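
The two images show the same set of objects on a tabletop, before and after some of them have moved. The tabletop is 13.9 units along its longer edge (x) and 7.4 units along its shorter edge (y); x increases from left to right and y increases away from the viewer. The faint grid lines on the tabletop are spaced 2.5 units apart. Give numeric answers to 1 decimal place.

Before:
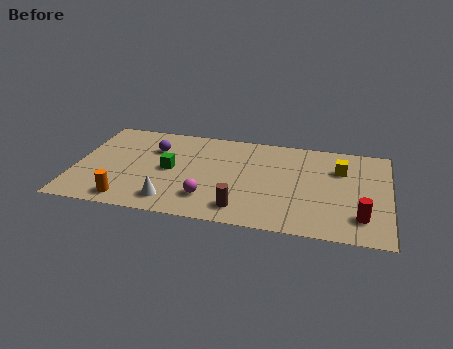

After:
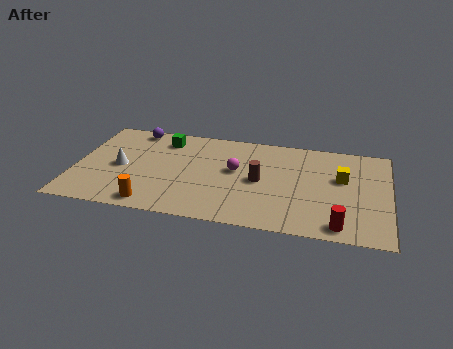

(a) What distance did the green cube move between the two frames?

2.3

The green cube was near (4.2, 3.7) before and (3.8, 6.0) after, so it travelled √(0.4² + 2.3²) ≈ 2.3 units.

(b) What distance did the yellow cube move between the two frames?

0.7

From (11.7, 5.2) to (11.8, 4.5), the yellow cube covered √(0.1² + 0.7²) ≈ 0.7 units.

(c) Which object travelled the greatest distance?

the white cone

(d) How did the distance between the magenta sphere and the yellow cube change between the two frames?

-1.9

The distance was about 6.6 in the first image and 4.7 in the second, so they moved 1.9 units closer together.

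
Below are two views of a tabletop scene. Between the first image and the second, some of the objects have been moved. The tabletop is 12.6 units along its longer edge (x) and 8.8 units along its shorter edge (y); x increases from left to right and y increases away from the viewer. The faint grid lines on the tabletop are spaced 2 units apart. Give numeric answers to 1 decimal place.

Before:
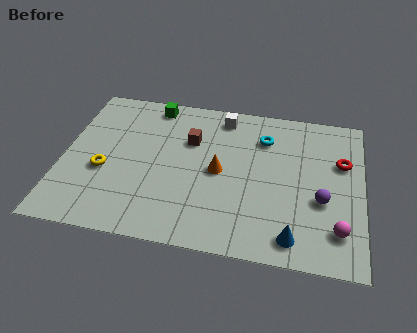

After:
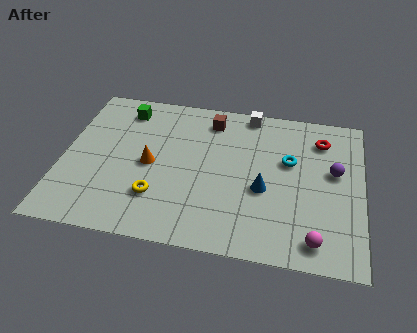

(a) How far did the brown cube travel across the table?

1.6

The brown cube moved from about (5.3, 5.9) to (6.1, 7.3), a distance of √(0.8² + 1.4²) ≈ 1.6.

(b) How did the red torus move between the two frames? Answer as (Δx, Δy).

(-0.9, 1.2)

The red torus was at about (11.7, 5.7) and moved to about (10.8, 6.9).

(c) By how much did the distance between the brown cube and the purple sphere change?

-0.4

The distance was about 6.1 in the first image and 5.7 in the second, so they moved 0.4 units closer together.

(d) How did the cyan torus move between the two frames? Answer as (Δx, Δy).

(1.1, -1.2)

The cyan torus was at about (8.4, 6.6) and moved to about (9.5, 5.4).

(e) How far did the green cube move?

1.3

The green cube moved from about (3.6, 7.8) to (2.4, 7.3), a distance of √(1.2² + 0.5²) ≈ 1.3.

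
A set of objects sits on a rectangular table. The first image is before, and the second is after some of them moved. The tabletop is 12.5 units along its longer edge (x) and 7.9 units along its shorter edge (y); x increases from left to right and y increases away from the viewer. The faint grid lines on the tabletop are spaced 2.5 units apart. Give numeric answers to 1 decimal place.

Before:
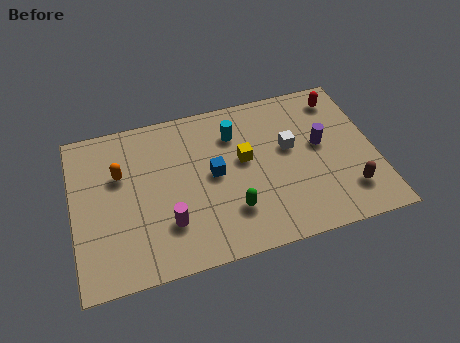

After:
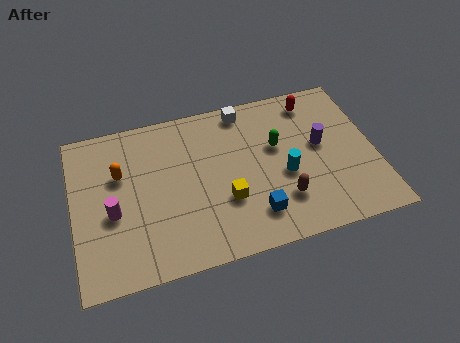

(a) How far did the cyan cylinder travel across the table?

3.2

From (6.8, 5.9) to (8.7, 3.3), the cyan cylinder covered √(1.9² + 2.6²) ≈ 3.2 units.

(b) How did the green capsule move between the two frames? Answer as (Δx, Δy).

(2.1, 2.7)

From the two frames, the green capsule sits at roughly (6.4, 2.1) before and (8.5, 4.8) after.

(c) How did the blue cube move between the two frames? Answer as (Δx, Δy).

(1.5, -2.4)

From the two frames, the blue cube sits at roughly (5.8, 4.1) before and (7.3, 1.7) after.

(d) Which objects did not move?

the purple cylinder and the orange capsule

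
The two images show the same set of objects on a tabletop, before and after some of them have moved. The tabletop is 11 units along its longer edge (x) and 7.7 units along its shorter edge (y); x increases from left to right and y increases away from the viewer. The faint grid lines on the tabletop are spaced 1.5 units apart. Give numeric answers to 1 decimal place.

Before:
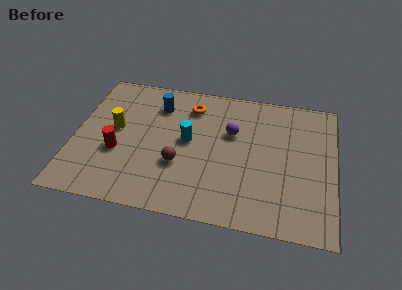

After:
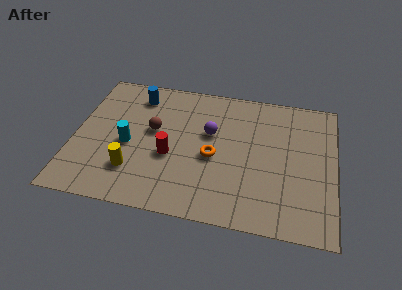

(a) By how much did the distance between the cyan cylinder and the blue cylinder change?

+0.6

The distance was about 2.3 in the first image and 2.9 in the second, so they moved 0.6 units further apart.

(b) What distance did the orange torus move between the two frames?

2.9

From (4.8, 6.1) to (5.9, 3.4), the orange torus covered √(1.1² + 2.7²) ≈ 2.9 units.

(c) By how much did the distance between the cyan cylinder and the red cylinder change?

-1.3

The distance was about 3.1 in the first image and 1.8 in the second, so they moved 1.3 units closer together.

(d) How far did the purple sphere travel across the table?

0.9

The purple sphere was near (6.6, 4.9) before and (5.7, 4.7) after, so it travelled √(0.9² + 0.2²) ≈ 0.9 units.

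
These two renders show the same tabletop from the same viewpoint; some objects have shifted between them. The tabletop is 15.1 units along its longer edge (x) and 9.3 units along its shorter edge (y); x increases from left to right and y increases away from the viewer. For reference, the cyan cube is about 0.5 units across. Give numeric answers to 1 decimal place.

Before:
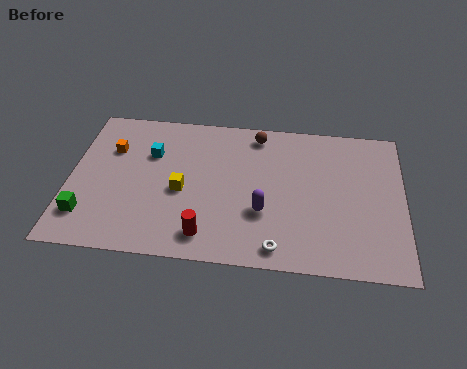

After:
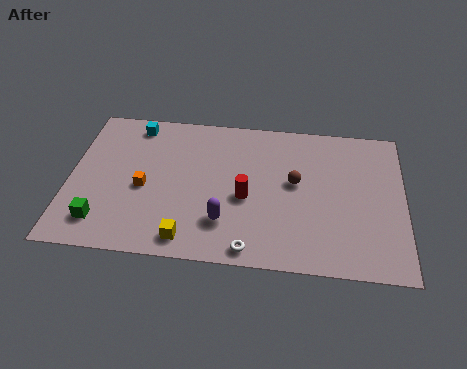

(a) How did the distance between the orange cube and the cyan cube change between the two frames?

+2.2

Before: roughly 1.8 units apart; after: 4.0. That's 2.2 units further apart.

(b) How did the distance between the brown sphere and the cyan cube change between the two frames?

+2.8

The distance was about 5.1 in the first image and 7.9 in the second, so they moved 2.8 units further apart.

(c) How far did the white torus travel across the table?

1.2

The white torus moved from about (9.5, 1.1) to (8.3, 0.9), a distance of √(1.2² + 0.2²) ≈ 1.2.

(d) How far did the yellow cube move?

2.9

From (5.1, 4.1) to (5.5, 1.2), the yellow cube covered √(0.4² + 2.9²) ≈ 2.9 units.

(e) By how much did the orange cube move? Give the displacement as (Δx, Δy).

(1.6, -2.3)

The orange cube was at about (1.8, 6.4) and moved to about (3.4, 4.1).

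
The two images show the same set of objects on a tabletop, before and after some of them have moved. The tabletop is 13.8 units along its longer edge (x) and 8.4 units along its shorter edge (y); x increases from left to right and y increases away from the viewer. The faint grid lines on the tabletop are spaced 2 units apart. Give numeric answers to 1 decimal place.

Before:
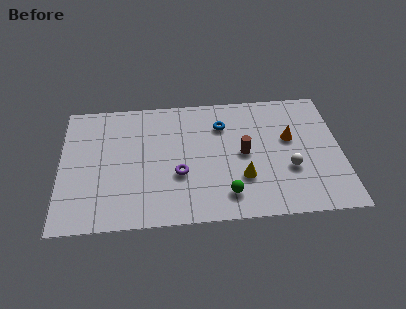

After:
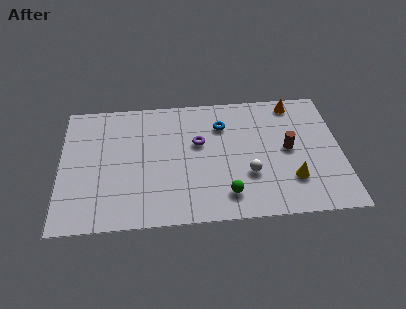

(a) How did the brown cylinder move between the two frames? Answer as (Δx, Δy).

(2.2, 0.1)

From the two frames, the brown cylinder sits at roughly (9.0, 4.2) before and (11.2, 4.3) after.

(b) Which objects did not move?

the blue torus and the green sphere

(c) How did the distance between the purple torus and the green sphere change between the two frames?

+1.0

The distance was about 2.7 in the first image and 3.7 in the second, so they moved 1.0 units further apart.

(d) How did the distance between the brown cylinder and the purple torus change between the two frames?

+1.1

They were about 3.4 units apart before and 4.5 after — 1.1 units further apart.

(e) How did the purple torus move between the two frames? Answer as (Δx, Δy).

(1.0, 2.0)

The purple torus started near (5.8, 3.1) and ended near (6.8, 5.1).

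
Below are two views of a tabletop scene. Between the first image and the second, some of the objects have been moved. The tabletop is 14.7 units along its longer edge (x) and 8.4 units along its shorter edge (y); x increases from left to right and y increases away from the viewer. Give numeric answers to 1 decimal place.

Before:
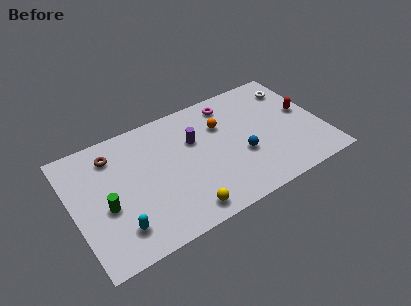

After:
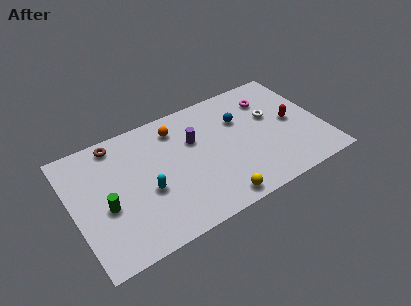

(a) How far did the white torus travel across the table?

2.2

The white torus was near (13.5, 6.6) before and (11.9, 5.1) after, so it travelled √(1.6² + 1.5²) ≈ 2.2 units.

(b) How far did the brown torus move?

0.8

From (2.6, 6.7) to (2.9, 7.4), the brown torus covered √(0.3² + 0.7²) ≈ 0.8 units.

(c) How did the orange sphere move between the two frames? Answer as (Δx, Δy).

(-2.6, 1.0)

The orange sphere started near (9.0, 5.8) and ended near (6.4, 6.8).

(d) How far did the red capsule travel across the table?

0.9

From (13.8, 4.6) to (13.0, 4.2), the red capsule covered √(0.8² + 0.4²) ≈ 0.9 units.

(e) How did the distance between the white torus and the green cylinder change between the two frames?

-1.9

The distance was about 12.1 in the first image and 10.2 in the second, so they moved 1.9 units closer together.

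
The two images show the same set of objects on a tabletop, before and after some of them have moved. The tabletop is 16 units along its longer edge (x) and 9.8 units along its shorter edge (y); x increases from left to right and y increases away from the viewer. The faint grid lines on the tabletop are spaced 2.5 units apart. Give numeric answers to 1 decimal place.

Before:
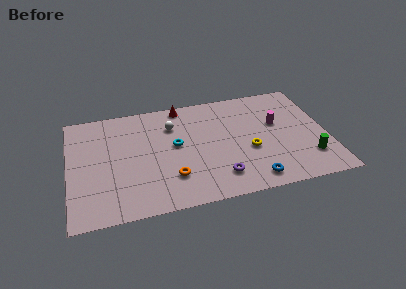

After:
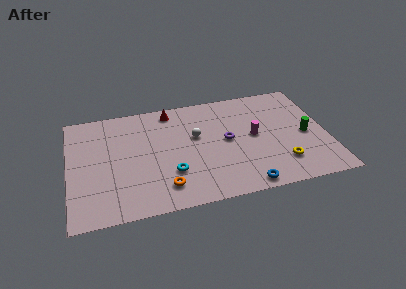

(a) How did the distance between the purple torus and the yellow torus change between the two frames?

+1.5

Before: roughly 2.8 units apart; after: 4.3. That's 1.5 units further apart.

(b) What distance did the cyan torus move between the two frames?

2.4

The cyan torus was near (6.6, 5.4) before and (6.2, 3.0) after, so it travelled √(0.4² + 2.4²) ≈ 2.4 units.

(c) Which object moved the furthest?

the purple torus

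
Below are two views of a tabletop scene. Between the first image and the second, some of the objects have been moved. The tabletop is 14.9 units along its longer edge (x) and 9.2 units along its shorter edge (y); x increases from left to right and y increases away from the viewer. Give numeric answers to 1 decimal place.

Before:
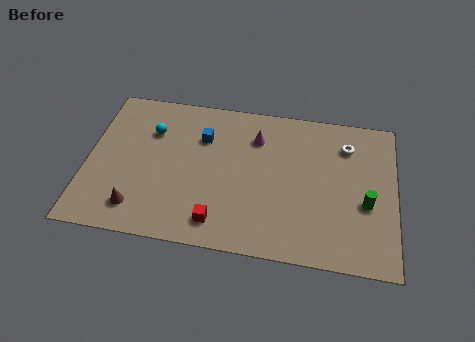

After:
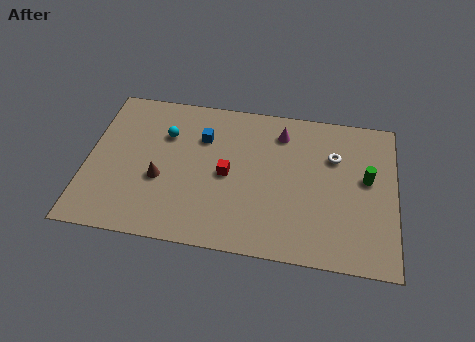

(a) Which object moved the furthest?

the red cube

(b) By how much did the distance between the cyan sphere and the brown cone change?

-2.0

They were about 4.8 units apart before and 2.8 after — 2.0 units closer together.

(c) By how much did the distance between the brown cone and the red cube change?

-0.6

The distance was about 3.9 in the first image and 3.3 in the second, so they moved 0.6 units closer together.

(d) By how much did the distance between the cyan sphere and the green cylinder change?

-1.0

The distance was about 10.9 in the first image and 9.9 in the second, so they moved 1.0 units closer together.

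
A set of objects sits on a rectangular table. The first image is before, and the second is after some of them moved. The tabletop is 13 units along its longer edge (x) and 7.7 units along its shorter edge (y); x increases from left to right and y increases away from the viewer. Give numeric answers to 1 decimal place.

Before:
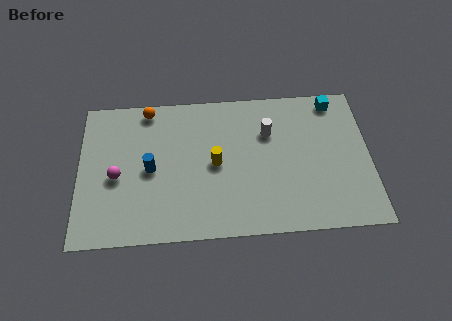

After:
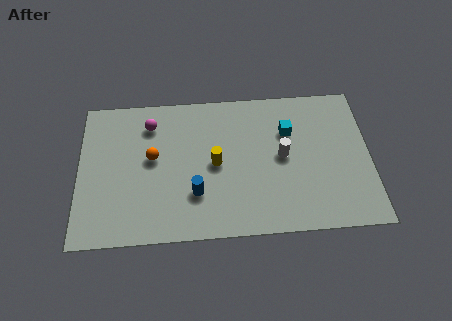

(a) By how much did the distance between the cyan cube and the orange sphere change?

-2.2

They were about 8.4 units apart before and 6.2 after — 2.2 units closer together.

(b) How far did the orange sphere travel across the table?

2.6

From (3.1, 6.9) to (3.3, 4.3), the orange sphere covered √(0.2² + 2.6²) ≈ 2.6 units.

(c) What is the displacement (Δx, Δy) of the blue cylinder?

(2.0, -1.4)

The blue cylinder was at about (3.2, 3.7) and moved to about (5.2, 2.3).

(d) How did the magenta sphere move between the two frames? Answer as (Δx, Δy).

(1.5, 2.7)

The magenta sphere was at about (1.7, 3.4) and moved to about (3.2, 6.1).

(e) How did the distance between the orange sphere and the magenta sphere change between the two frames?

-2.0

They were about 3.8 units apart before and 1.8 after — 2.0 units closer together.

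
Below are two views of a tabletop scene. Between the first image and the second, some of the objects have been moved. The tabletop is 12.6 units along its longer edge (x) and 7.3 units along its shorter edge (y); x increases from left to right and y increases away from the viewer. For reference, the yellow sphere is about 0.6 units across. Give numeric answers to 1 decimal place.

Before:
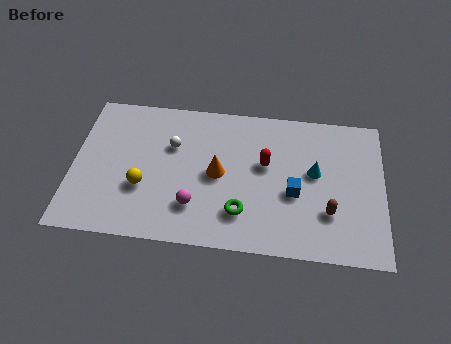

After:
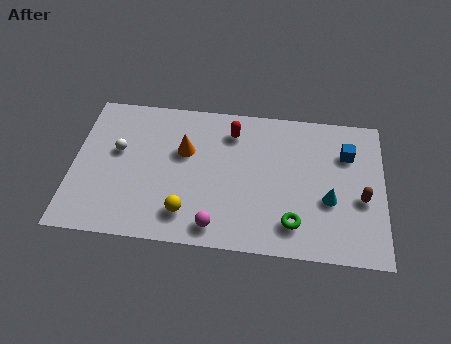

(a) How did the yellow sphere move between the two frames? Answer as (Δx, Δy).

(1.8, -1.1)

From the two frames, the yellow sphere sits at roughly (2.9, 2.6) before and (4.7, 1.5) after.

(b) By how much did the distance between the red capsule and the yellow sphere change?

-0.6

The distance was about 5.2 in the first image and 4.6 in the second, so they moved 0.6 units closer together.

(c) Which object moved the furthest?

the blue cube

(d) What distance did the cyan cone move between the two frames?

1.4

The cyan cone was near (9.8, 4.1) before and (10.4, 2.8) after, so it travelled √(0.6² + 1.3²) ≈ 1.4 units.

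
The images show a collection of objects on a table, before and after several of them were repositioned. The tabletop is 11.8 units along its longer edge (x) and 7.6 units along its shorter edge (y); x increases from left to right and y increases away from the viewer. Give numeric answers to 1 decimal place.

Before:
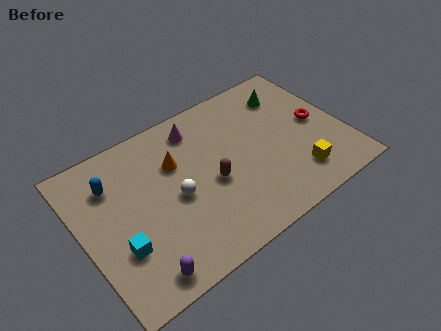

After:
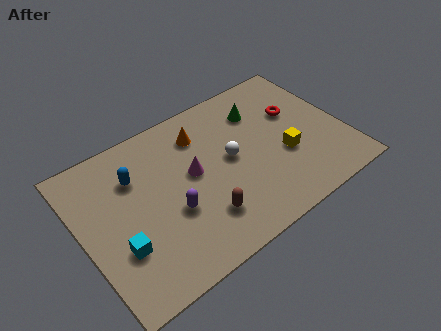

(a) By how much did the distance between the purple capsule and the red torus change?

-2.8

They were about 9.2 units apart before and 6.4 after — 2.8 units closer together.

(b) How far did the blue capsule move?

1.0

The blue capsule was near (1.6, 5.6) before and (2.6, 5.4) after, so it travelled √(1.0² + 0.2²) ≈ 1.0 units.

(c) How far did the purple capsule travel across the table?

2.7

From (2.0, 0.9) to (3.8, 2.9), the purple capsule covered √(1.8² + 2.0²) ≈ 2.7 units.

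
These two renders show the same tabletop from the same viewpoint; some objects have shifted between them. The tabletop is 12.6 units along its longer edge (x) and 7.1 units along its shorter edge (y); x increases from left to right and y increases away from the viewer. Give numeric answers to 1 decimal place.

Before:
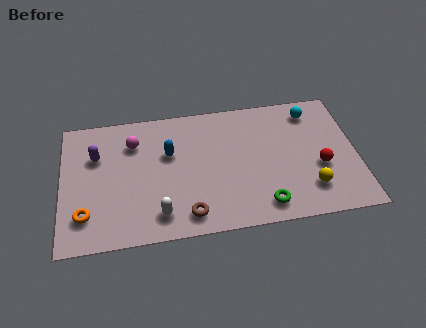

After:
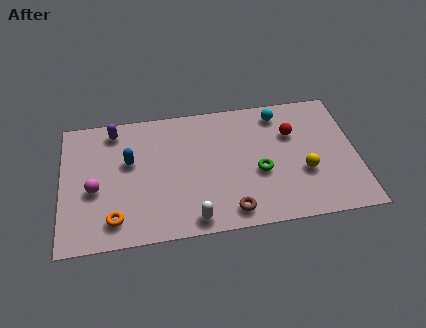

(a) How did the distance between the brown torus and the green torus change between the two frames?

-0.9

Before: roughly 3.2 units apart; after: 2.3. That's 0.9 units closer together.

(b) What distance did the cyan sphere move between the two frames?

1.4

The cyan sphere moved from about (10.8, 5.9) to (9.4, 6.0), a distance of √(1.4² + 0.1²) ≈ 1.4.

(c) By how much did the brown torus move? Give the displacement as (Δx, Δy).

(1.8, -0.1)

The brown torus started near (5.3, 1.1) and ended near (7.1, 1.0).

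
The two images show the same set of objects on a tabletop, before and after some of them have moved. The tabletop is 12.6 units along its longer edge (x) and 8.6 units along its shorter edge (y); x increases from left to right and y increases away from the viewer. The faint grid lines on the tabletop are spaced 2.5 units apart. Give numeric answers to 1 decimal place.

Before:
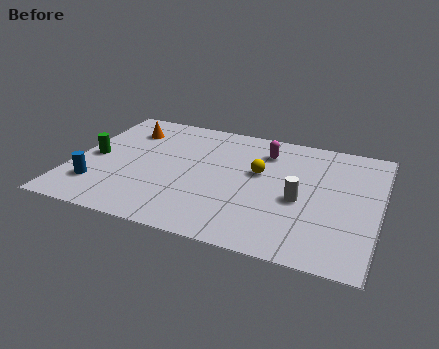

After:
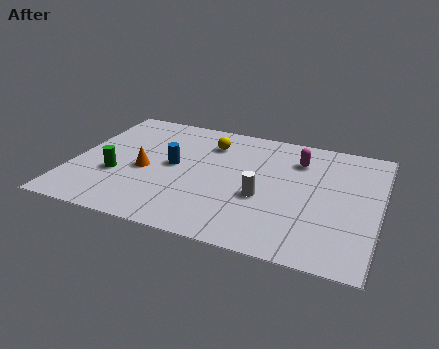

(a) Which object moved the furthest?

the blue cylinder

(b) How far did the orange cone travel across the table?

3.0

The orange cone was near (1.9, 6.6) before and (3.0, 3.8) after, so it travelled √(1.1² + 2.8²) ≈ 3.0 units.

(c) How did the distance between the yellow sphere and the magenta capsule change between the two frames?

+2.1

They were about 1.6 units apart before and 3.7 after — 2.1 units further apart.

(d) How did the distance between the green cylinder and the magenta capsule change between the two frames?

+0.6

They were about 7.4 units apart before and 8.0 after — 0.6 units further apart.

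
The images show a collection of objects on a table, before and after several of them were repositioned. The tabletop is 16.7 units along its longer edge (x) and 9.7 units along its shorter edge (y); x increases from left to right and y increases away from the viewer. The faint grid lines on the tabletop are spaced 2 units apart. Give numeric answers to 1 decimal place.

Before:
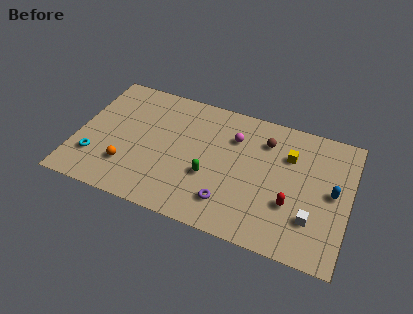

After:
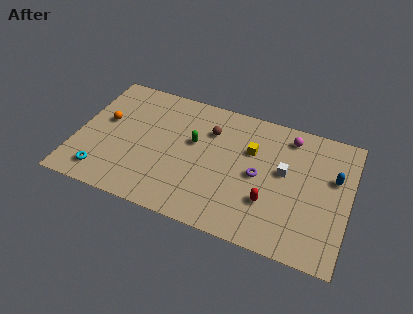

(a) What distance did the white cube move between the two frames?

3.4

The white cube moved from about (14.6, 2.7) to (12.7, 5.5), a distance of √(1.9² + 2.8²) ≈ 3.4.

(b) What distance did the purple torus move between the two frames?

3.1

The purple torus moved from about (9.6, 2.1) to (11.2, 4.7), a distance of √(1.6² + 2.6²) ≈ 3.1.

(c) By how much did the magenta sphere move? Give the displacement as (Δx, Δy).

(3.3, 1.2)

The magenta sphere was at about (9.5, 7.0) and moved to about (12.8, 8.2).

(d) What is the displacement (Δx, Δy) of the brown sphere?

(-3.4, -0.4)

The brown sphere started near (11.4, 7.4) and ended near (8.0, 7.0).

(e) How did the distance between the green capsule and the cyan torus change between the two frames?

-0.4

The distance was about 7.1 in the first image and 6.7 in the second, so they moved 0.4 units closer together.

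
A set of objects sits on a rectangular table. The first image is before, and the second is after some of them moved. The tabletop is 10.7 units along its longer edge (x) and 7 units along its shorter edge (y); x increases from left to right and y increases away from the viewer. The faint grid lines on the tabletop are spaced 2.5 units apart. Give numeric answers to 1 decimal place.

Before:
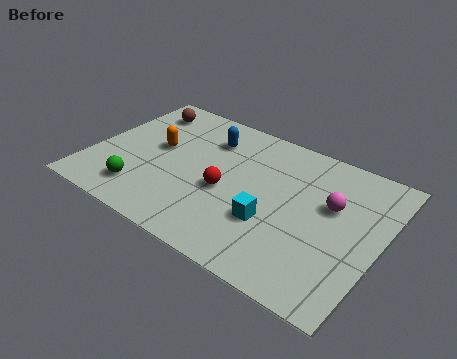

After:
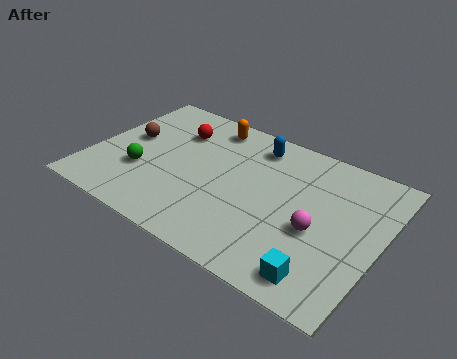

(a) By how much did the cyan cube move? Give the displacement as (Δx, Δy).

(2.1, -1.4)

From the two frames, the cyan cube sits at roughly (6.9, 2.4) before and (9.0, 1.0) after.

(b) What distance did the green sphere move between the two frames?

1.0

The green sphere moved from about (2.2, 1.4) to (2.0, 2.4), a distance of √(0.2² + 1.0²) ≈ 1.0.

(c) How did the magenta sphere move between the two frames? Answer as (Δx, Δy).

(-0.3, -1.4)

From the two frames, the magenta sphere sits at roughly (8.8, 4.3) before and (8.5, 2.9) after.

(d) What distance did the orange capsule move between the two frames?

2.6

From (2.3, 3.9) to (3.9, 6.0), the orange capsule covered √(1.6² + 2.1²) ≈ 2.6 units.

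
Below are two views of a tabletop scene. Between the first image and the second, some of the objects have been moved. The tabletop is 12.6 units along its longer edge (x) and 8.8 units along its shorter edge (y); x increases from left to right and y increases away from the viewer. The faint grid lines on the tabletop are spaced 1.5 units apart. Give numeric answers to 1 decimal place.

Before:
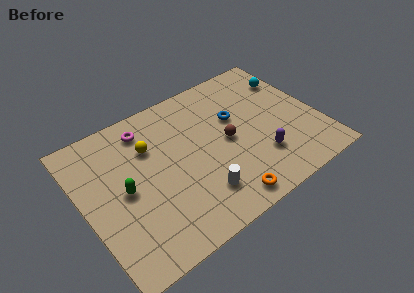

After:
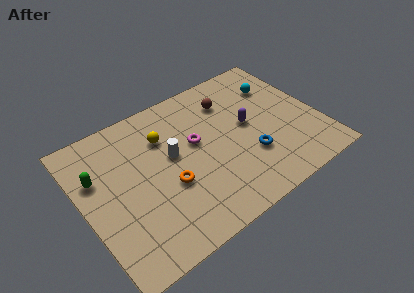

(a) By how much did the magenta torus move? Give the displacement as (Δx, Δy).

(2.3, -2.2)

The magenta torus started near (3.8, 7.3) and ended near (6.1, 5.1).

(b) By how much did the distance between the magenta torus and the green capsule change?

+1.8

Before: roughly 3.4 units apart; after: 5.2. That's 1.8 units further apart.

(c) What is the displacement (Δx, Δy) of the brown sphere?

(0.6, 2.4)

The brown sphere was at about (7.7, 4.3) and moved to about (8.3, 6.7).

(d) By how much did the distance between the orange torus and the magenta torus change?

-4.5

Before: roughly 7.0 units apart; after: 2.5. That's 4.5 units closer together.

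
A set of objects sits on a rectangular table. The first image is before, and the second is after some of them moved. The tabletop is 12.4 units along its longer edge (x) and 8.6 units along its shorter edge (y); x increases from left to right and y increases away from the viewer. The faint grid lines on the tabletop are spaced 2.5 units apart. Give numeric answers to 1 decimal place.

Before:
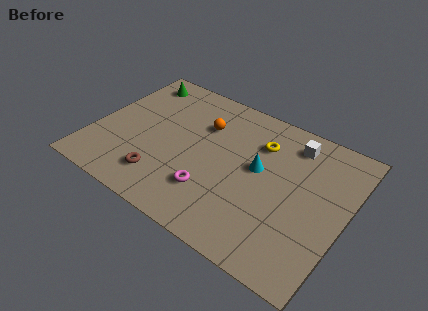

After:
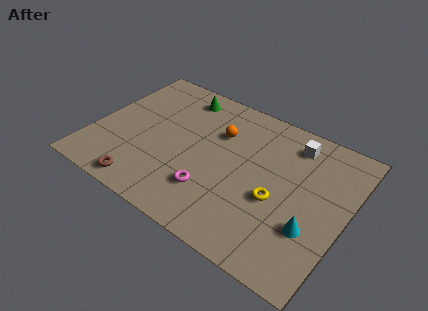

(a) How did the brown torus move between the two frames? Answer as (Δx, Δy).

(-0.7, -0.9)

From the two frames, the brown torus sits at roughly (3.8, 1.8) before and (3.1, 0.9) after.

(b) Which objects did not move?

the magenta torus and the white cube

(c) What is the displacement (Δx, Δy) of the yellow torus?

(1.3, -2.8)

The yellow torus was at about (7.9, 6.3) and moved to about (9.2, 3.5).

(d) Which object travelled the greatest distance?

the cyan cone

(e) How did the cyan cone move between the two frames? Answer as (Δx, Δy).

(2.9, -2.0)

The cyan cone started near (8.1, 4.8) and ended near (11.0, 2.8).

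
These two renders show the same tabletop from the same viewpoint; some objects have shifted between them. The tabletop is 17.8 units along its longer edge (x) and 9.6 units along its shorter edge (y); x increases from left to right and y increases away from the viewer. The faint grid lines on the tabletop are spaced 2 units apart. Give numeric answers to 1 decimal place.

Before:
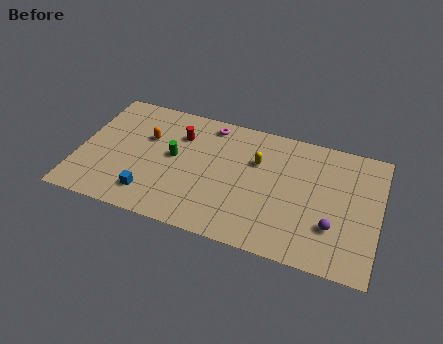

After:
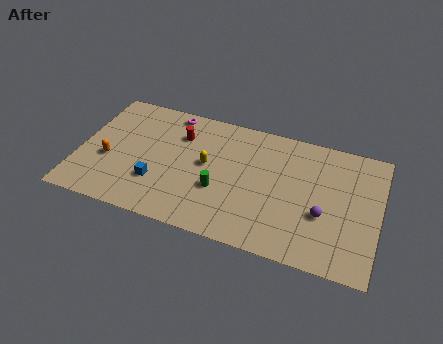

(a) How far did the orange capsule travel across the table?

3.2

The orange capsule moved from about (3.9, 6.2) to (1.8, 3.8), a distance of √(2.1² + 2.4²) ≈ 3.2.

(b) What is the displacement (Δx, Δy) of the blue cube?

(0.3, 1.0)

From the two frames, the blue cube sits at roughly (4.5, 1.9) before and (4.8, 2.9) after.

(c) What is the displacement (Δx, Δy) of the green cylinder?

(2.9, -1.7)

The green cylinder started near (5.6, 5.2) and ended near (8.5, 3.5).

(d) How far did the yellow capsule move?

3.1

The yellow capsule moved from about (10.5, 6.4) to (7.6, 5.2), a distance of √(2.9² + 1.2²) ≈ 3.1.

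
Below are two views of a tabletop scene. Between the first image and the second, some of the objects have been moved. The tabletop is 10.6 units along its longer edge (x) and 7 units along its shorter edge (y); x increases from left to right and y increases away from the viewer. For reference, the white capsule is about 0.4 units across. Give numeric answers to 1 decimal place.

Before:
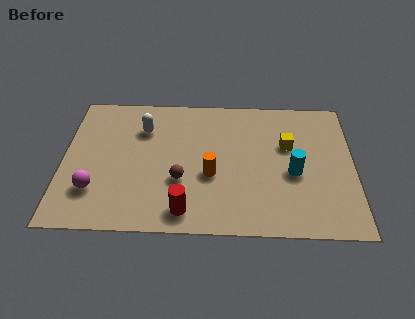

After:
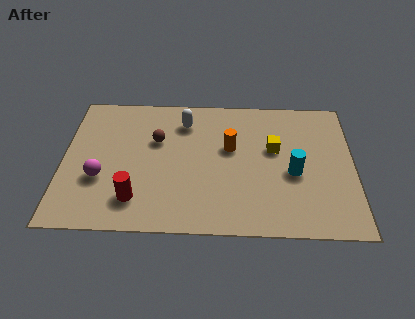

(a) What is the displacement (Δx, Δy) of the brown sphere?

(-0.9, 2.0)

The brown sphere was at about (4.3, 2.5) and moved to about (3.4, 4.5).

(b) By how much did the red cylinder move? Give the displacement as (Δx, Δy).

(-1.8, 0.5)

The red cylinder was at about (4.5, 1.0) and moved to about (2.7, 1.5).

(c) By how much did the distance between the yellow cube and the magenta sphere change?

-0.9

Before: roughly 7.4 units apart; after: 6.5. That's 0.9 units closer together.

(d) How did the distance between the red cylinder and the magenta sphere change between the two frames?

-1.8

The distance was about 3.4 in the first image and 1.6 in the second, so they moved 1.8 units closer together.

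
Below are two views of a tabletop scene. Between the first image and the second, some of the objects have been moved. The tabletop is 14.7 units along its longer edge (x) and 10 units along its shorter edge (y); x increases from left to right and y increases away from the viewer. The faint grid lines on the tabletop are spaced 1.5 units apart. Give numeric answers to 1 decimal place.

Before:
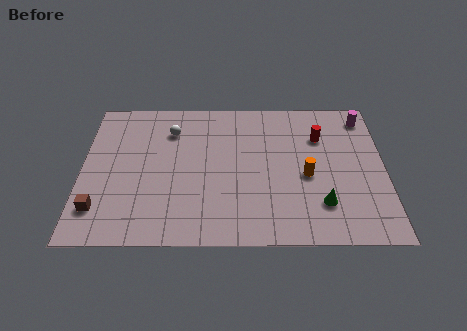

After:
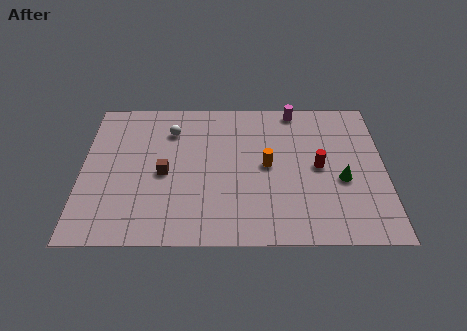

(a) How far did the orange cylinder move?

2.0

The orange cylinder moved from about (10.9, 4.4) to (9.0, 5.1), a distance of √(1.9² + 0.7²) ≈ 2.0.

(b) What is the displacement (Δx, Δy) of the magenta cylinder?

(-3.4, 0.6)

The magenta cylinder was at about (13.8, 8.5) and moved to about (10.4, 9.1).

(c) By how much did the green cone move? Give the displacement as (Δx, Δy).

(1.0, 1.6)

From the two frames, the green cone sits at roughly (11.6, 2.5) before and (12.6, 4.1) after.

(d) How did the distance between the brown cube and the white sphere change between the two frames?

-3.4

Before: roughly 6.4 units apart; after: 3.0. That's 3.4 units closer together.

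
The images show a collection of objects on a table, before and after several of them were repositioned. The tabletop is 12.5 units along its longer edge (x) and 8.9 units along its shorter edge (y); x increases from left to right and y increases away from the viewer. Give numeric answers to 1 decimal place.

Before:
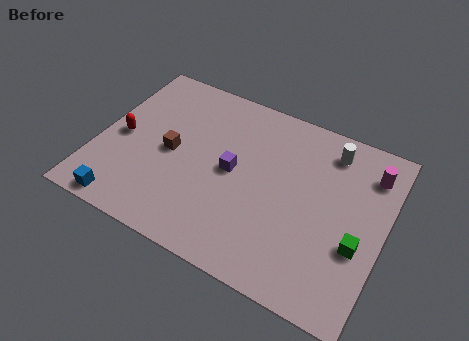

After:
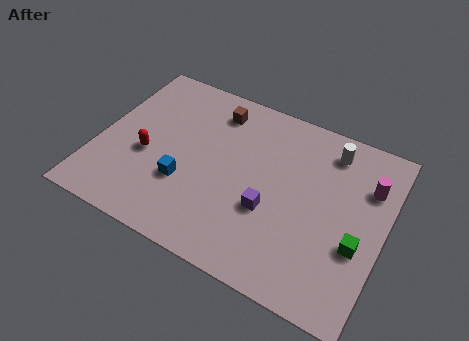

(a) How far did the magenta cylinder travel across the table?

0.7

From (11.6, 7.0) to (11.6, 6.3), the magenta cylinder covered √(0.0² + 0.7²) ≈ 0.7 units.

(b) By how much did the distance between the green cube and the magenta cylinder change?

-0.7

Before: roughly 3.7 units apart; after: 3.0. That's 0.7 units closer together.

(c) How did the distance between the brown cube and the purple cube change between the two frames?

+2.3

They were about 2.7 units apart before and 5.0 after — 2.3 units further apart.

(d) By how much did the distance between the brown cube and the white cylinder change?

-2.2

Before: roughly 7.3 units apart; after: 5.1. That's 2.2 units closer together.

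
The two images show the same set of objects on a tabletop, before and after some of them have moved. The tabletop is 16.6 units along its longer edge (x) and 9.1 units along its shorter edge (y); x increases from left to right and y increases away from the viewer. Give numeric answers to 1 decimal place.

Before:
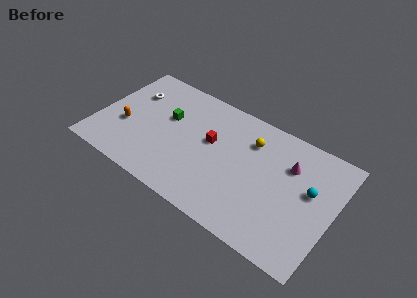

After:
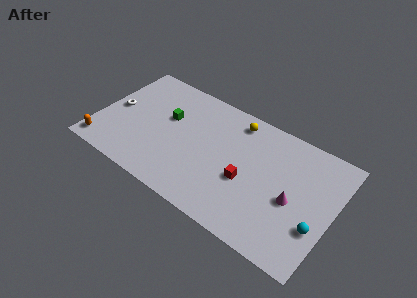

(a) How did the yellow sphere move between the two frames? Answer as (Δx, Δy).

(-1.2, 1.0)

The yellow sphere was at about (10.5, 6.8) and moved to about (9.3, 7.8).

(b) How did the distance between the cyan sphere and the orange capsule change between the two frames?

+2.0

They were about 13.0 units apart before and 15.0 after — 2.0 units further apart.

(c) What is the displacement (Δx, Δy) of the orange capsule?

(-1.2, -2.3)

The orange capsule was at about (2.0, 3.5) and moved to about (0.8, 1.2).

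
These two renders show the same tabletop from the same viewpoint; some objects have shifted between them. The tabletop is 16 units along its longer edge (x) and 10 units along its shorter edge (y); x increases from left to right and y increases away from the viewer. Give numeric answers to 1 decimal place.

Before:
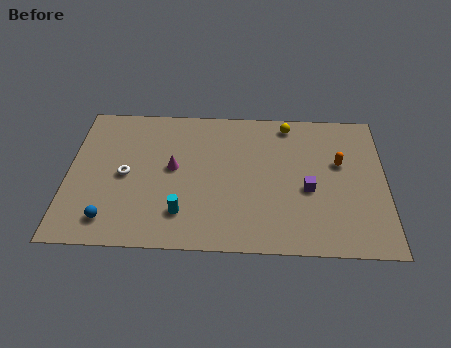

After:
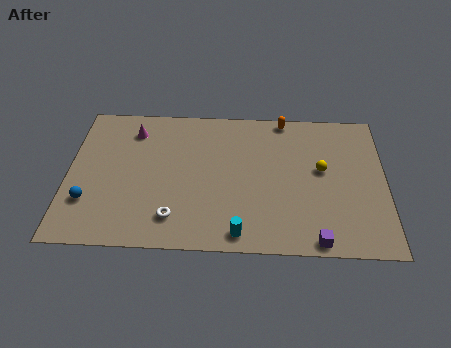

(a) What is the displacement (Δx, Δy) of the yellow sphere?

(1.7, -3.2)

From the two frames, the yellow sphere sits at roughly (11.1, 8.8) before and (12.8, 5.6) after.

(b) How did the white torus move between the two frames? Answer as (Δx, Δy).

(2.5, -2.8)

The white torus was at about (2.9, 4.8) and moved to about (5.4, 2.0).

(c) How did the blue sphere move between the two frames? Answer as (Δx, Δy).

(-1.1, 1.2)

The blue sphere started near (2.2, 1.7) and ended near (1.1, 2.9).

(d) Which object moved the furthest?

the orange capsule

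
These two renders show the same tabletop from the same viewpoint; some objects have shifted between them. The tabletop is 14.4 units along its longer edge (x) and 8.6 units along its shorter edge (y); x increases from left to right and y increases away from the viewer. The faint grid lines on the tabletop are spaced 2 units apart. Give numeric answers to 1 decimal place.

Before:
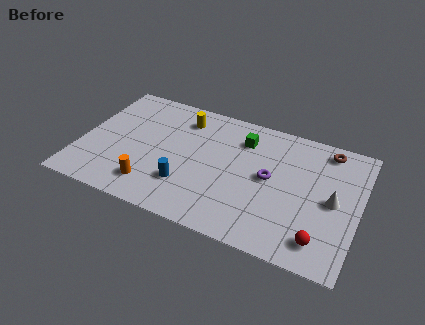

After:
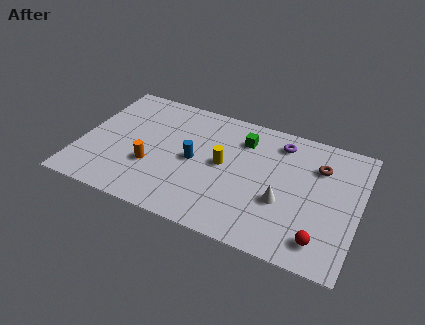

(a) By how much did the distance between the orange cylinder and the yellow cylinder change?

-1.4

They were about 5.3 units apart before and 3.9 after — 1.4 units closer together.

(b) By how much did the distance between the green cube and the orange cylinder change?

-0.8

Before: roughly 6.5 units apart; after: 5.7. That's 0.8 units closer together.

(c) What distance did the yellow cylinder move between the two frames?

3.4

From (5.0, 6.9) to (7.4, 4.5), the yellow cylinder covered √(2.4² + 2.4²) ≈ 3.4 units.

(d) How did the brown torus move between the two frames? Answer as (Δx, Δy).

(-0.3, -1.3)

The brown torus was at about (12.5, 7.5) and moved to about (12.2, 6.2).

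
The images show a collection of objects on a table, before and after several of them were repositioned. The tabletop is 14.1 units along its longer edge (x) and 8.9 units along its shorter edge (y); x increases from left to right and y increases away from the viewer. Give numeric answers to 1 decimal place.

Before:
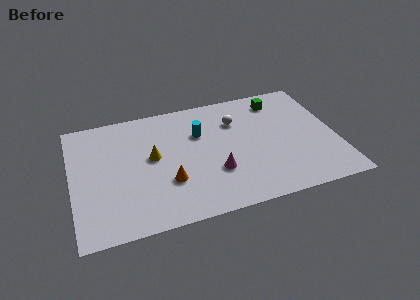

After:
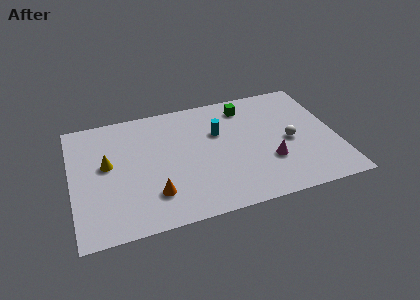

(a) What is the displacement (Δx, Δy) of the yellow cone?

(-2.4, 0.1)

The yellow cone was at about (4.3, 4.9) and moved to about (1.9, 5.0).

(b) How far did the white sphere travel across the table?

3.5

The white sphere moved from about (8.9, 6.4) to (11.6, 4.1), a distance of √(2.7² + 2.3²) ≈ 3.5.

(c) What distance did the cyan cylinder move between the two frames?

1.0

The cyan cylinder was near (6.9, 6.0) before and (7.9, 5.8) after, so it travelled √(1.0² + 0.2²) ≈ 1.0 units.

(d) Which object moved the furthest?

the white sphere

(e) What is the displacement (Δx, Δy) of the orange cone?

(-0.8, -0.7)

The orange cone was at about (5.0, 2.9) and moved to about (4.2, 2.2).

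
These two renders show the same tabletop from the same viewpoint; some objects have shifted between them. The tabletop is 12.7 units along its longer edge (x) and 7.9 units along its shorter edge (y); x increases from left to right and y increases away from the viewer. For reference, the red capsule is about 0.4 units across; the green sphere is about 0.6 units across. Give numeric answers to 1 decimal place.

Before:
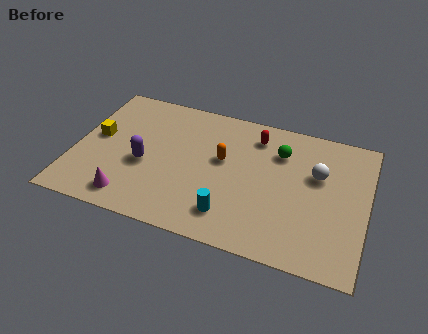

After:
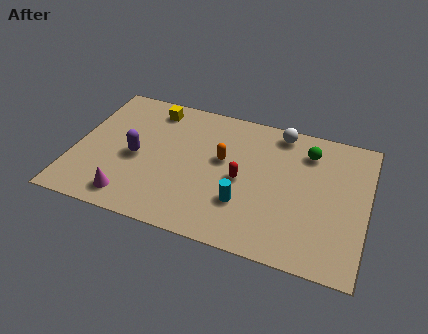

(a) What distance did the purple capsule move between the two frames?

0.5

From (3.1, 3.3) to (2.7, 3.6), the purple capsule covered √(0.4² + 0.3²) ≈ 0.5 units.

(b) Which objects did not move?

the orange capsule and the magenta cone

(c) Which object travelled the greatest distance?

the yellow cube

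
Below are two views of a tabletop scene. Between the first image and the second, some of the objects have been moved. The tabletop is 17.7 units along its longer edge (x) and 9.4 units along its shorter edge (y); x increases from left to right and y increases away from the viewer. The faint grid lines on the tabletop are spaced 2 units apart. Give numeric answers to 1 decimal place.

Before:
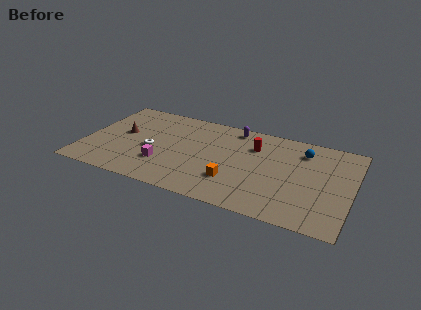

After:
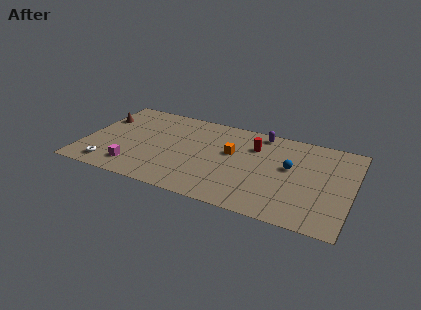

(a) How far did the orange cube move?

2.9

The orange cube moved from about (10.1, 2.7) to (9.7, 5.6), a distance of √(0.4² + 2.9²) ≈ 2.9.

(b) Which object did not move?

the red cylinder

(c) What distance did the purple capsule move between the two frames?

1.8

The purple capsule moved from about (9.6, 8.3) to (11.4, 8.4), a distance of √(1.8² + 0.1²) ≈ 1.8.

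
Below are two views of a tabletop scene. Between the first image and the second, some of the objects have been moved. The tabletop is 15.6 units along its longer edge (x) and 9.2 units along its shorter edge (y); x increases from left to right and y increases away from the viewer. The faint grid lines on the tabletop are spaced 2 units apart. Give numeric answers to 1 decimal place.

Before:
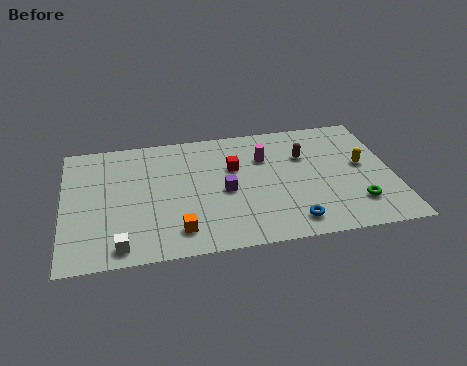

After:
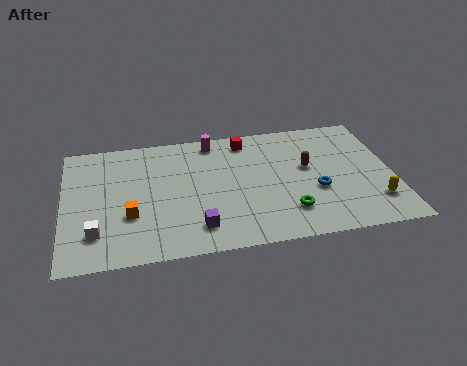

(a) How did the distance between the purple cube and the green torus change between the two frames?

-2.1

Before: roughly 6.4 units apart; after: 4.3. That's 2.1 units closer together.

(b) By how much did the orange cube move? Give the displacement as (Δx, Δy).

(-2.2, 1.5)

The orange cube started near (5.3, 1.7) and ended near (3.1, 3.2).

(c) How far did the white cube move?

1.6

The white cube was near (2.6, 1.1) before and (1.5, 2.2) after, so it travelled √(1.1² + 1.1²) ≈ 1.6 units.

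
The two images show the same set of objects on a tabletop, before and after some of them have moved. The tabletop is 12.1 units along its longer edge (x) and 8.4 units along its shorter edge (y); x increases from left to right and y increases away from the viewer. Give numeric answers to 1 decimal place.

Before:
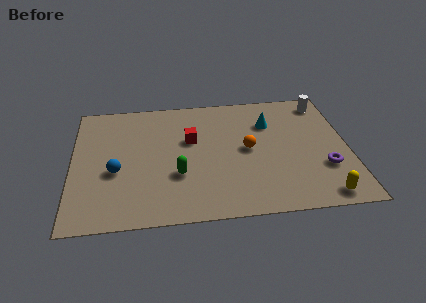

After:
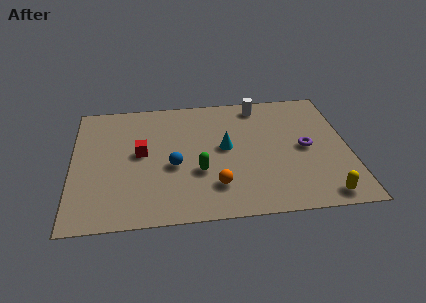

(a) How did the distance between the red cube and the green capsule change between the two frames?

+0.5

Before: roughly 2.4 units apart; after: 2.9. That's 0.5 units further apart.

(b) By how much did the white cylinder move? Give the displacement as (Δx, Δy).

(-2.9, 0.1)

From the two frames, the white cylinder sits at roughly (11.2, 7.2) before and (8.3, 7.3) after.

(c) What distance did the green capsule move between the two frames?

0.9

The green capsule moved from about (4.6, 2.9) to (5.5, 3.0), a distance of √(0.9² + 0.1²) ≈ 0.9.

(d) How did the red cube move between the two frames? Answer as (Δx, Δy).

(-2.2, -0.7)

The red cube started near (5.2, 5.2) and ended near (3.0, 4.5).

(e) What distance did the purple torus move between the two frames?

1.6

The purple torus moved from about (11.0, 2.7) to (10.2, 4.1), a distance of √(0.8² + 1.4²) ≈ 1.6.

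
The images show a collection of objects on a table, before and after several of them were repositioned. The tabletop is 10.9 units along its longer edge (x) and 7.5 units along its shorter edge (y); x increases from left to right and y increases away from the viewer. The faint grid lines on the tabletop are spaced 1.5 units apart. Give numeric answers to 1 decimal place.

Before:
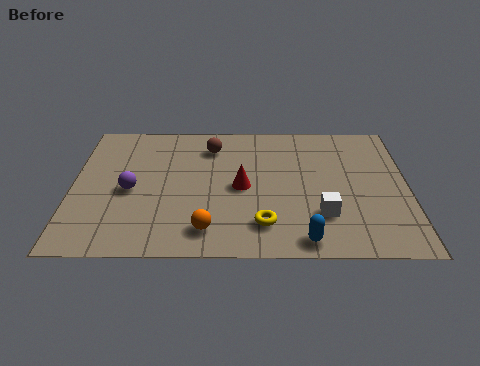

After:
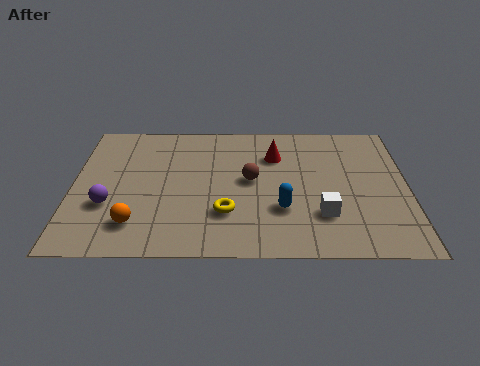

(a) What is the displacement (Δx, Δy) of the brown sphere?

(1.3, -1.9)

The brown sphere started near (4.5, 5.9) and ended near (5.8, 4.0).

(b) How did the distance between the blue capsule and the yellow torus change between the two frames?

+0.3

The distance was about 1.5 in the first image and 1.8 in the second, so they moved 0.3 units further apart.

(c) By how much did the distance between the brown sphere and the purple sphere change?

+1.2

Before: roughly 3.6 units apart; after: 4.8. That's 1.2 units further apart.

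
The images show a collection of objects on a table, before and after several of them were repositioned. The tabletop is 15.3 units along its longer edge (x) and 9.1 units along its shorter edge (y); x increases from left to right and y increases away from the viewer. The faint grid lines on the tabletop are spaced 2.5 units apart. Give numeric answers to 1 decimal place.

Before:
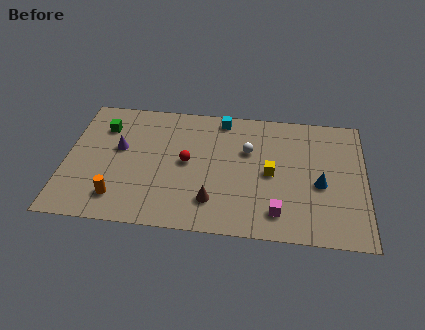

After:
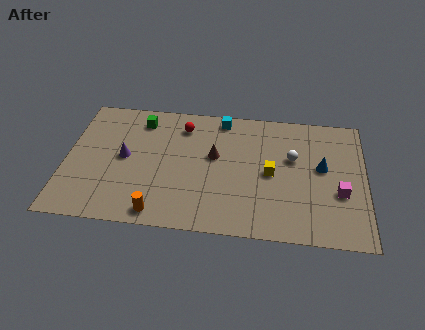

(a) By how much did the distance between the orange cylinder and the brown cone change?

+0.3

They were about 4.8 units apart before and 5.1 after — 0.3 units further apart.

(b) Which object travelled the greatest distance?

the magenta cube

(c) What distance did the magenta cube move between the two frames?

3.5

From (10.9, 1.7) to (14.0, 3.4), the magenta cube covered √(3.1² + 1.7²) ≈ 3.5 units.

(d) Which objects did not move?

the yellow cube and the cyan cube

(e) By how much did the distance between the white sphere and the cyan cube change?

+1.9

They were about 2.6 units apart before and 4.5 after — 1.9 units further apart.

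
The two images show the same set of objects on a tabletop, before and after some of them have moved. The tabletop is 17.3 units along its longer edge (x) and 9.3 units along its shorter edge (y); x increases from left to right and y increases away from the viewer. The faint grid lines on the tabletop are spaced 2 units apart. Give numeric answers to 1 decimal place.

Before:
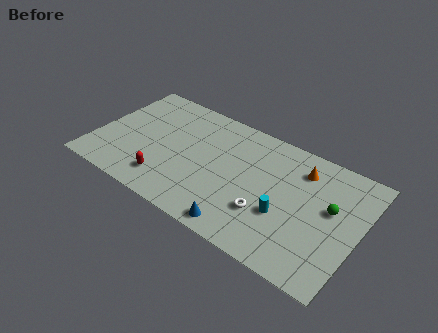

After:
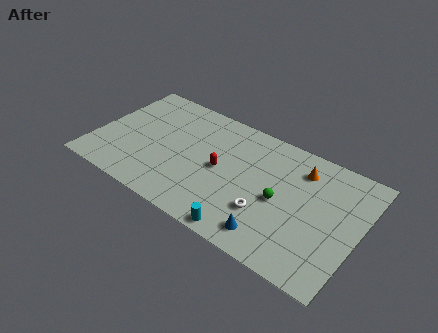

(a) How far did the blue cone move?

2.0

The blue cone moved from about (10.3, 1.0) to (12.2, 1.5), a distance of √(1.9² + 0.5²) ≈ 2.0.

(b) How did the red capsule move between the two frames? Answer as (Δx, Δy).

(3.2, 2.7)

From the two frames, the red capsule sits at roughly (5.1, 1.9) before and (8.3, 4.6) after.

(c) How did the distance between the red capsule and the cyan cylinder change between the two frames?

-3.3

The distance was about 7.7 in the first image and 4.4 in the second, so they moved 3.3 units closer together.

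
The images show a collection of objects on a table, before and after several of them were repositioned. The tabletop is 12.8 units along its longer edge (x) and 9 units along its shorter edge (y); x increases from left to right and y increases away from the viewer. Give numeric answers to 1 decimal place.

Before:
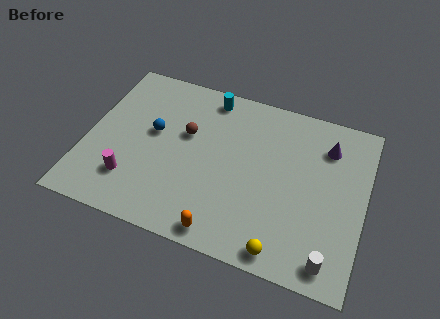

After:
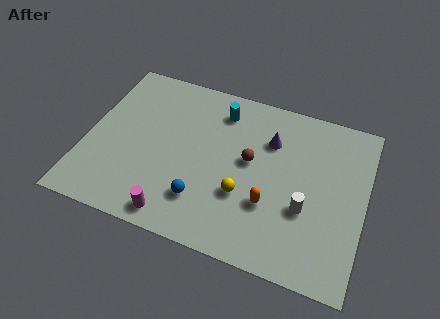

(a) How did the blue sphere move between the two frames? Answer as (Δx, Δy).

(2.6, -2.9)

From the two frames, the blue sphere sits at roughly (3.0, 5.1) before and (5.6, 2.2) after.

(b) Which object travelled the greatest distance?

the blue sphere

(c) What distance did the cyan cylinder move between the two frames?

0.8

From (5.3, 7.9) to (5.9, 7.3), the cyan cylinder covered √(0.6² + 0.6²) ≈ 0.8 units.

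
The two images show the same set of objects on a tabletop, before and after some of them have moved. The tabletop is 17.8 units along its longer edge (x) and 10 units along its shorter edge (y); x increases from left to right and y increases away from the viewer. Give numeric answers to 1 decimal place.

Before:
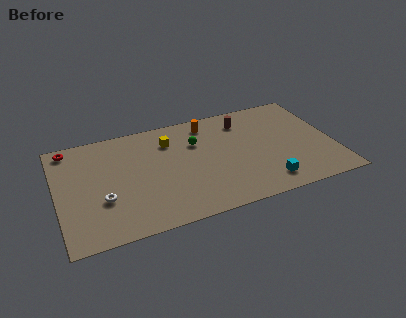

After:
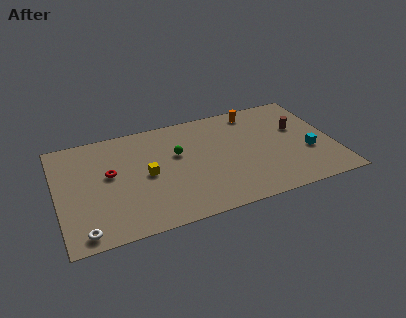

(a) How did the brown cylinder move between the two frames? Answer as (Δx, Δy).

(3.4, -1.8)

From the two frames, the brown cylinder sits at roughly (12.3, 8.0) before and (15.7, 6.2) after.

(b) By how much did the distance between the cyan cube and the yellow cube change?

+2.3

Before: roughly 8.2 units apart; after: 10.5. That's 2.3 units further apart.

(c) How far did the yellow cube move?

3.2

The yellow cube was near (7.4, 7.6) before and (5.7, 4.9) after, so it travelled √(1.7² + 2.7²) ≈ 3.2 units.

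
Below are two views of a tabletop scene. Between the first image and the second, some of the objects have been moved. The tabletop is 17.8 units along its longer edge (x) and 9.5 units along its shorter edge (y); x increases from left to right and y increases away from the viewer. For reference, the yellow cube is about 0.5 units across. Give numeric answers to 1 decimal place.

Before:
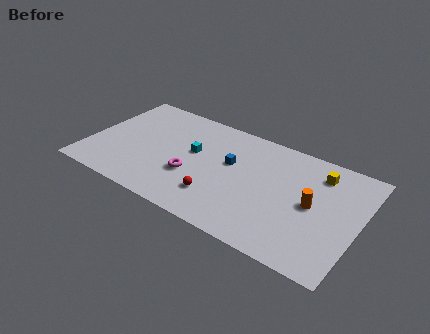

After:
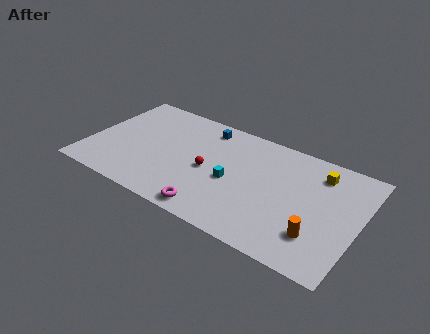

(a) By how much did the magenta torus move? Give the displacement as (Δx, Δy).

(1.8, -2.3)

The magenta torus started near (7.0, 3.4) and ended near (8.8, 1.1).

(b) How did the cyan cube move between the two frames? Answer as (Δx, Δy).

(2.8, -1.3)

The cyan cube was at about (6.8, 5.5) and moved to about (9.6, 4.2).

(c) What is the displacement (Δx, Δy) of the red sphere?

(-0.9, 2.0)

The red sphere started near (8.9, 2.4) and ended near (8.0, 4.4).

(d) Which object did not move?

the yellow cube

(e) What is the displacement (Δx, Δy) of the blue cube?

(-2.1, 2.4)

From the two frames, the blue cube sits at roughly (9.3, 5.7) before and (7.2, 8.1) after.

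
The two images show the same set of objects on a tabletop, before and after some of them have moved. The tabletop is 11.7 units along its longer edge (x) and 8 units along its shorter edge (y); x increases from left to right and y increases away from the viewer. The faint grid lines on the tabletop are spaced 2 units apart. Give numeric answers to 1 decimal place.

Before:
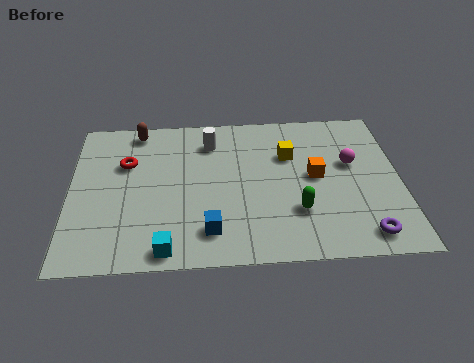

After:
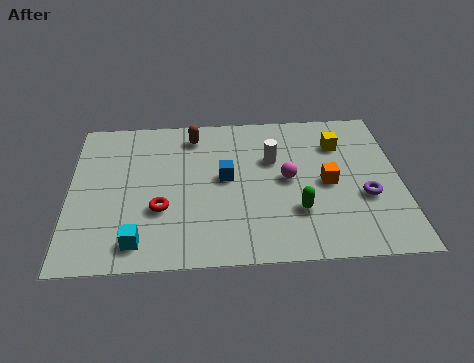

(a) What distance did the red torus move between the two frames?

2.8

The red torus was near (2.0, 5.3) before and (3.2, 2.8) after, so it travelled √(1.2² + 2.5²) ≈ 2.8 units.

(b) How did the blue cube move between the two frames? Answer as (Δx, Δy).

(0.6, 2.7)

From the two frames, the blue cube sits at roughly (4.9, 1.6) before and (5.5, 4.3) after.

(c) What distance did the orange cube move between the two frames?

0.6

The orange cube was near (8.7, 4.2) before and (9.1, 3.8) after, so it travelled √(0.4² + 0.4²) ≈ 0.6 units.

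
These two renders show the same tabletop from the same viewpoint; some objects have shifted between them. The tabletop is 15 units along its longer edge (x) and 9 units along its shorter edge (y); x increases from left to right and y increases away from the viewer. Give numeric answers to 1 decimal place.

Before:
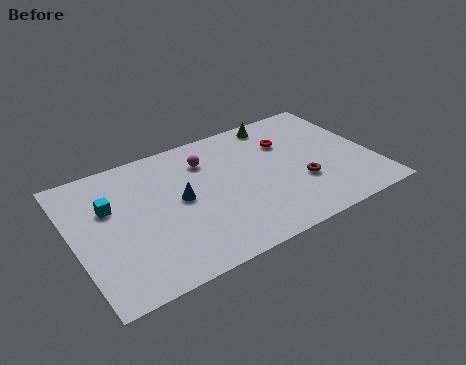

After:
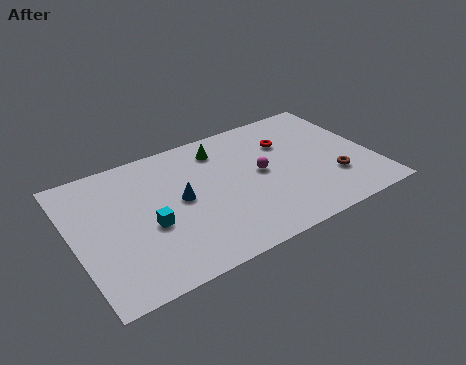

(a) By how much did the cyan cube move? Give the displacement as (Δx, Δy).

(1.7, -2.1)

The cyan cube started near (1.9, 5.8) and ended near (3.6, 3.7).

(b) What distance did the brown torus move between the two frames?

1.6

From (11.2, 3.1) to (12.8, 2.7), the brown torus covered √(1.6² + 0.4²) ≈ 1.6 units.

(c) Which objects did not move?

the red torus and the blue cone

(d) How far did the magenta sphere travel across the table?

3.3

The magenta sphere moved from about (6.9, 6.8) to (9.4, 4.7), a distance of √(2.5² + 2.1²) ≈ 3.3.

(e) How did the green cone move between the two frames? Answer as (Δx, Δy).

(-3.1, -0.7)

From the two frames, the green cone sits at roughly (10.8, 8.0) before and (7.7, 7.3) after.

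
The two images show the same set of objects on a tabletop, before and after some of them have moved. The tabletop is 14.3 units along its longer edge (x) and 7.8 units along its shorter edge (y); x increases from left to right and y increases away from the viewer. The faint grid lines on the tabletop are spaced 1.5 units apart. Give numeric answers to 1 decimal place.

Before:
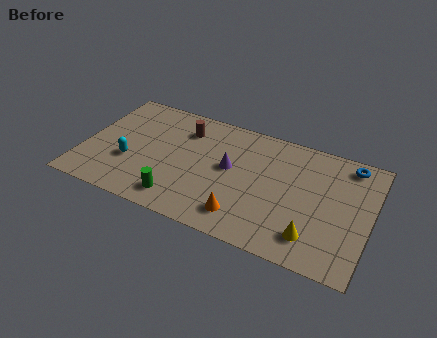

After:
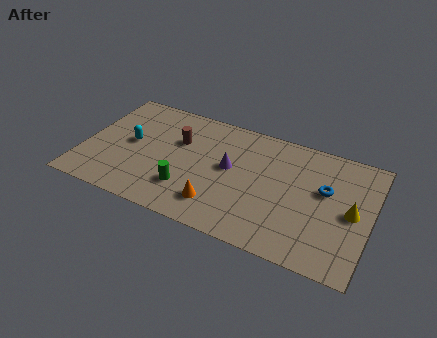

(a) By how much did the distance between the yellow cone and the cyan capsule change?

+1.7

Before: roughly 9.4 units apart; after: 11.1. That's 1.7 units further apart.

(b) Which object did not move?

the purple cone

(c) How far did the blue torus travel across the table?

2.3

From (13.0, 6.8) to (12.0, 4.7), the blue torus covered √(1.0² + 2.1²) ≈ 2.3 units.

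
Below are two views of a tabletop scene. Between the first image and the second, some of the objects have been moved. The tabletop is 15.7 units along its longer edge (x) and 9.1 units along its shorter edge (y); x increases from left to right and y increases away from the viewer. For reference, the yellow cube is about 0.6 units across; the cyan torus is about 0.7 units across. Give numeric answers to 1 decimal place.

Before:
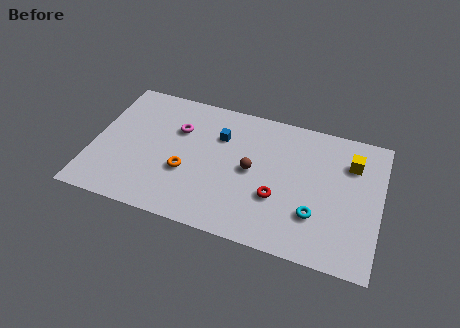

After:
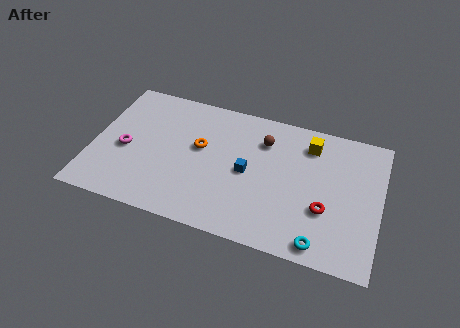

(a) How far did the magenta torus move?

3.5

The magenta torus was near (4.5, 6.2) before and (1.8, 4.0) after, so it travelled √(2.7² + 2.2²) ≈ 3.5 units.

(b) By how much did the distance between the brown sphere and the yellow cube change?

-3.2

They were about 5.7 units apart before and 2.5 after — 3.2 units closer together.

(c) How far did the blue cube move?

2.6

The blue cube moved from about (6.8, 6.4) to (8.5, 4.4), a distance of √(1.7² + 2.0²) ≈ 2.6.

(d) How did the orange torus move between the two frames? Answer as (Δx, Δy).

(0.6, 1.9)

From the two frames, the orange torus sits at roughly (5.2, 3.4) before and (5.8, 5.3) after.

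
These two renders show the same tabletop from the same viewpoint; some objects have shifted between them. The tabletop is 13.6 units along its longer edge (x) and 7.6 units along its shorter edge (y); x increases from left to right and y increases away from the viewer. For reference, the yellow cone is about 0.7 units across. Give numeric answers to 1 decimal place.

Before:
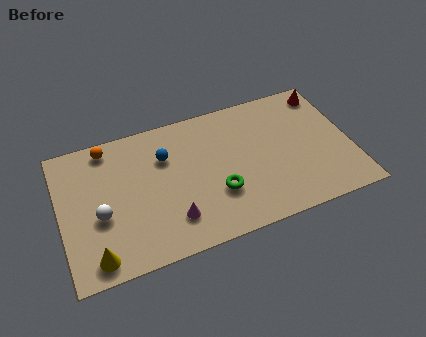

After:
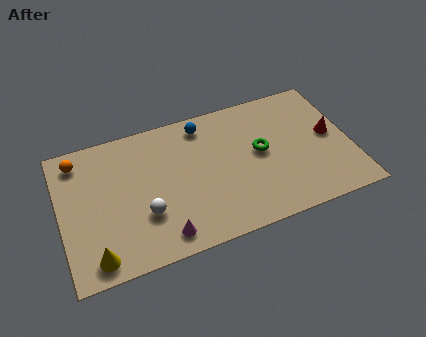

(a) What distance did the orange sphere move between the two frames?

1.4

The orange sphere was near (2.4, 6.7) before and (1.0, 6.4) after, so it travelled √(1.4² + 0.3²) ≈ 1.4 units.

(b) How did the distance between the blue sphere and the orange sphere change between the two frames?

+2.9

They were about 3.0 units apart before and 5.9 after — 2.9 units further apart.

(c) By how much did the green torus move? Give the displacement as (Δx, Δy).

(2.2, 1.6)

The green torus started near (7.2, 2.5) and ended near (9.4, 4.1).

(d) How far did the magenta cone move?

0.9

The magenta cone moved from about (5.0, 1.8) to (4.5, 1.1), a distance of √(0.5² + 0.7²) ≈ 0.9.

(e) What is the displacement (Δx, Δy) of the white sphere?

(2.0, -0.6)

The white sphere was at about (1.8, 3.1) and moved to about (3.8, 2.5).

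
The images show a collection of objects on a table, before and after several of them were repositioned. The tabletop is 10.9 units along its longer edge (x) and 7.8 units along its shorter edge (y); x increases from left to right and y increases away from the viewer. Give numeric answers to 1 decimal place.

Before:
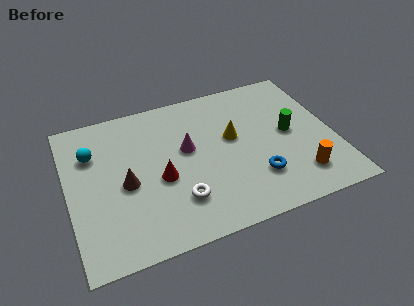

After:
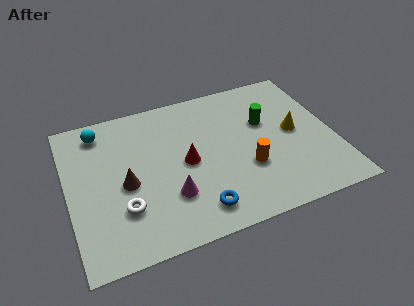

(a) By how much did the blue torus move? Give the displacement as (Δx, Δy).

(-2.5, -0.8)

The blue torus was at about (7.5, 2.1) and moved to about (5.0, 1.3).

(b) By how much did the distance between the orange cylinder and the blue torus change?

+0.8

The distance was about 1.8 in the first image and 2.6 in the second, so they moved 0.8 units further apart.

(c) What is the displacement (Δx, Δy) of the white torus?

(-2.2, 0.3)

The white torus started near (4.3, 2.0) and ended near (2.1, 2.3).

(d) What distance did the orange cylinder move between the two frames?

2.3

From (9.2, 1.6) to (7.2, 2.7), the orange cylinder covered √(2.0² + 1.1²) ≈ 2.3 units.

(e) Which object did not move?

the brown cone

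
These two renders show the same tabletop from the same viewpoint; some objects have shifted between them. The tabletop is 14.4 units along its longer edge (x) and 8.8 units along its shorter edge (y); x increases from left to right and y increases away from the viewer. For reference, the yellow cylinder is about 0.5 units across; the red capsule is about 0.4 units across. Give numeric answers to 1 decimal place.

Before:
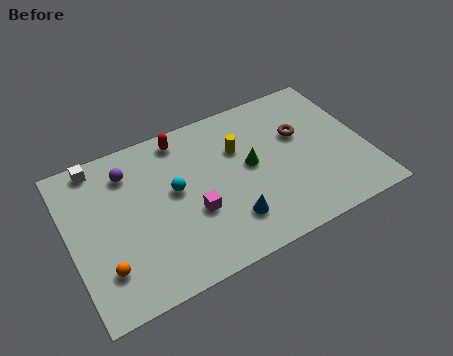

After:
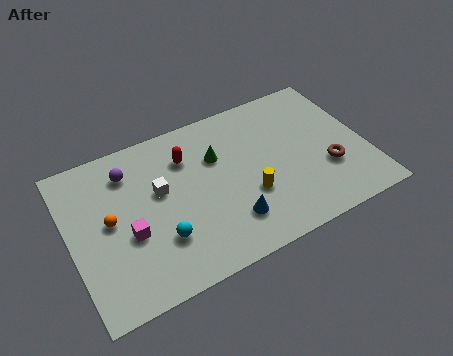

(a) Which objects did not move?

the blue cone and the purple sphere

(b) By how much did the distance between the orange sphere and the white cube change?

-3.1

The distance was about 5.7 in the first image and 2.6 in the second, so they moved 3.1 units closer together.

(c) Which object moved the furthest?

the white cube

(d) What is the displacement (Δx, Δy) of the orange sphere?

(0.5, 2.4)

The orange sphere was at about (1.4, 2.2) and moved to about (1.9, 4.6).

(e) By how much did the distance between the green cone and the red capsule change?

-2.7

Before: roughly 4.2 units apart; after: 1.5. That's 2.7 units closer together.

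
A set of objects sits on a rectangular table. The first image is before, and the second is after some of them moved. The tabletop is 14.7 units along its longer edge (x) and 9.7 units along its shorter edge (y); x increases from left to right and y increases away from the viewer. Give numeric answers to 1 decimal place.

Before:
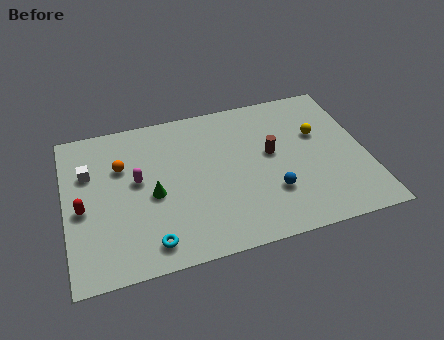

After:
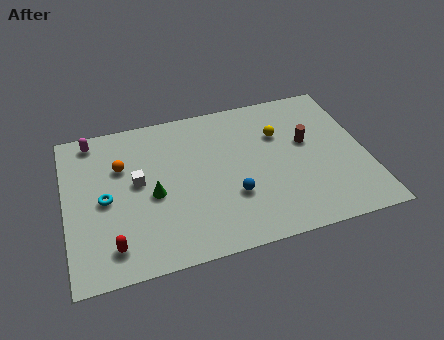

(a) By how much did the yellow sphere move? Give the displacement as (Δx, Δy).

(-1.9, 0.5)

The yellow sphere started near (12.5, 6.1) and ended near (10.6, 6.6).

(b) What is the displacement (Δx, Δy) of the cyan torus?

(-2.0, 3.2)

From the two frames, the cyan torus sits at roughly (3.9, 1.4) before and (1.9, 4.6) after.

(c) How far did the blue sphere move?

1.9

From (9.9, 2.9) to (8.0, 3.2), the blue sphere covered √(1.9² + 0.3²) ≈ 1.9 units.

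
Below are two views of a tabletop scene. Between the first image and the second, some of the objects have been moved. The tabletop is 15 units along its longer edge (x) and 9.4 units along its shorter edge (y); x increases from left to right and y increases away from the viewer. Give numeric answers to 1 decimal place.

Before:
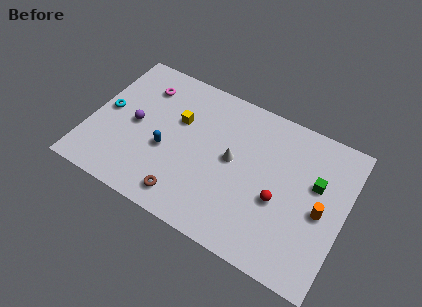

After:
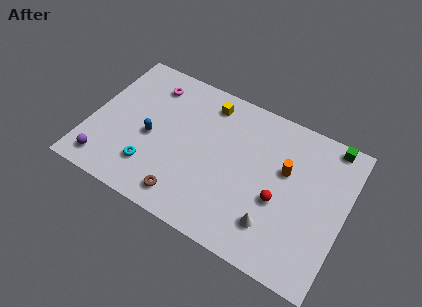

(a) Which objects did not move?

the red sphere and the brown torus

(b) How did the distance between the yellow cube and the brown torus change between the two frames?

+1.8

The distance was about 4.7 in the first image and 6.5 in the second, so they moved 1.8 units further apart.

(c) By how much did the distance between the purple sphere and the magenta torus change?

+3.8

The distance was about 2.7 in the first image and 6.5 in the second, so they moved 3.8 units further apart.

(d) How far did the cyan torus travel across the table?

3.9

From (0.9, 4.8) to (3.9, 2.3), the cyan torus covered √(3.0² + 2.5²) ≈ 3.9 units.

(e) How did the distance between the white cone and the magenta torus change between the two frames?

+3.6

They were about 6.1 units apart before and 9.7 after — 3.6 units further apart.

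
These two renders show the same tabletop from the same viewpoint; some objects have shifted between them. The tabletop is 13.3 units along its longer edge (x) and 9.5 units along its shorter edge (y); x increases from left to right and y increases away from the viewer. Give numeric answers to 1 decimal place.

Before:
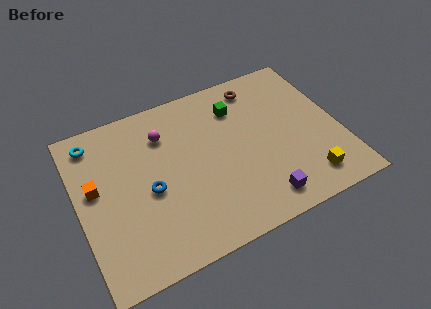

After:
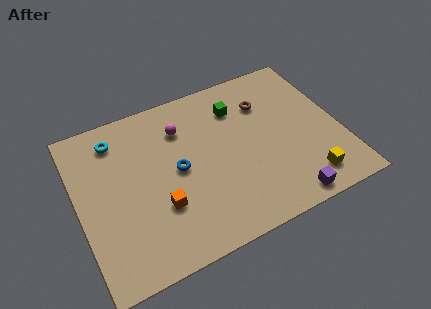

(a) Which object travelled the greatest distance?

the orange cube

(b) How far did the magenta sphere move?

0.9

The magenta sphere was near (4.6, 7.1) before and (5.5, 7.1) after, so it travelled √(0.9² + 0.0²) ≈ 0.9 units.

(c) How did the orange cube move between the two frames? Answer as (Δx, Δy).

(3.0, -2.3)

The orange cube started near (0.9, 5.4) and ended near (3.9, 3.1).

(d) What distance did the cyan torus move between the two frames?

1.1

The cyan torus moved from about (1.1, 8.1) to (2.2, 7.8), a distance of √(1.1² + 0.3²) ≈ 1.1.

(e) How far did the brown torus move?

1.2

The brown torus was near (9.6, 8.1) before and (9.8, 6.9) after, so it travelled √(0.2² + 1.2²) ≈ 1.2 units.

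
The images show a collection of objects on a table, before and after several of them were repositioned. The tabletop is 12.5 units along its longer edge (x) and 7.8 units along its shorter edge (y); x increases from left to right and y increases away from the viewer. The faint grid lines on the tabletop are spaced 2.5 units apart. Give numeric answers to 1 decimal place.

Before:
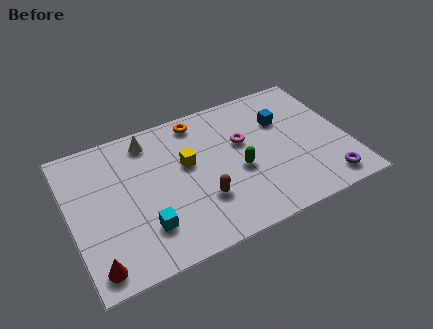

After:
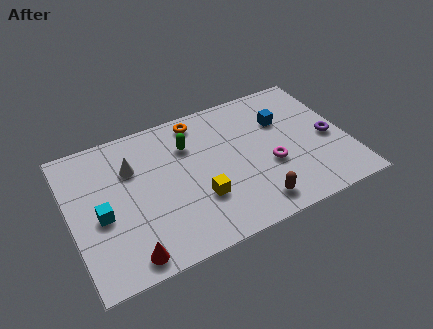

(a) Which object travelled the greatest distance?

the green capsule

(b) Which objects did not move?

the blue cube and the orange torus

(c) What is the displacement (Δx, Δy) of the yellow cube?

(0.3, -2.1)

From the two frames, the yellow cube sits at roughly (5.3, 4.6) before and (5.6, 2.5) after.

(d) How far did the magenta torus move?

2.1

The magenta torus was near (7.9, 4.8) before and (8.9, 3.0) after, so it travelled √(1.0² + 1.8²) ≈ 2.1 units.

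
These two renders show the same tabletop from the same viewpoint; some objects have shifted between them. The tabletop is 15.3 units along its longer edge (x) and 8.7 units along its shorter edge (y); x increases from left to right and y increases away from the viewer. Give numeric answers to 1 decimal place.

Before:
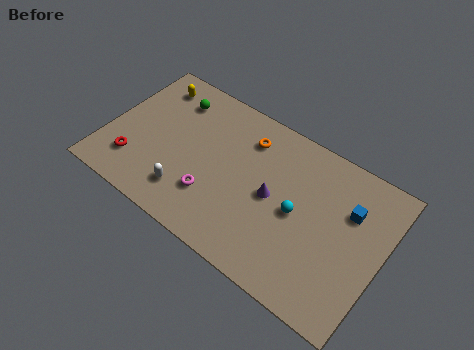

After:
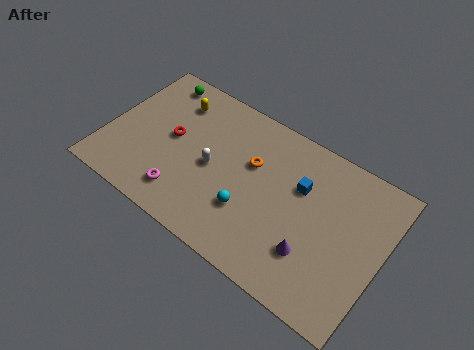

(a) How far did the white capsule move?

2.4

From (4.9, 1.9) to (5.9, 4.1), the white capsule covered √(1.0² + 2.2²) ≈ 2.4 units.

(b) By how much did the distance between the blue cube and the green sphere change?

-1.4

Before: roughly 10.2 units apart; after: 8.8. That's 1.4 units closer together.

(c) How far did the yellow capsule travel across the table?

1.5

From (1.8, 7.2) to (3.2, 6.8), the yellow capsule covered √(1.4² + 0.4²) ≈ 1.5 units.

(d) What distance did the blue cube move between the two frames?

2.7

The blue cube moved from about (13.3, 5.9) to (10.6, 5.7), a distance of √(2.7² + 0.2²) ≈ 2.7.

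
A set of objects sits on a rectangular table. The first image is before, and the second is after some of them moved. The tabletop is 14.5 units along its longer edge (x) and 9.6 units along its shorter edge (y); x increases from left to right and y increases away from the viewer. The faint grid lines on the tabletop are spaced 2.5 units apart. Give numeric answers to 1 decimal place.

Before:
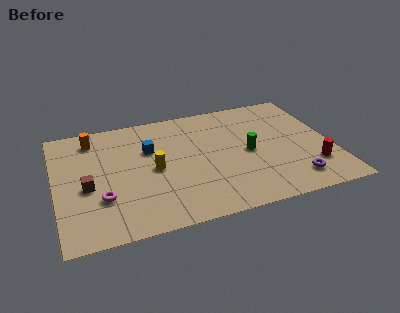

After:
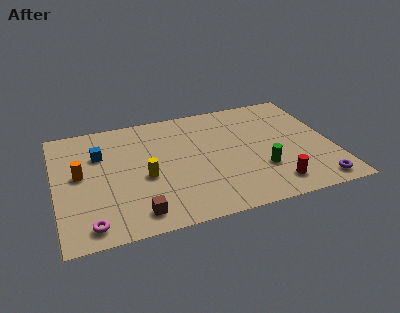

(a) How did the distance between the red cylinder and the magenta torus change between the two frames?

-1.5

They were about 11.0 units apart before and 9.5 after — 1.5 units closer together.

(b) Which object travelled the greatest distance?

the brown cube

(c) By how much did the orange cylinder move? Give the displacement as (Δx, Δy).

(-0.8, -2.8)

From the two frames, the orange cylinder sits at roughly (2.1, 8.0) before and (1.3, 5.2) after.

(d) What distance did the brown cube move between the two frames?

3.6

The brown cube was near (1.6, 4.1) before and (4.0, 1.4) after, so it travelled √(2.4² + 2.7²) ≈ 3.6 units.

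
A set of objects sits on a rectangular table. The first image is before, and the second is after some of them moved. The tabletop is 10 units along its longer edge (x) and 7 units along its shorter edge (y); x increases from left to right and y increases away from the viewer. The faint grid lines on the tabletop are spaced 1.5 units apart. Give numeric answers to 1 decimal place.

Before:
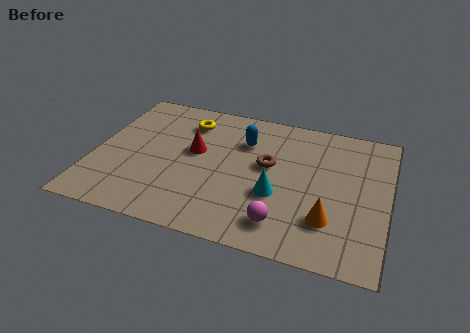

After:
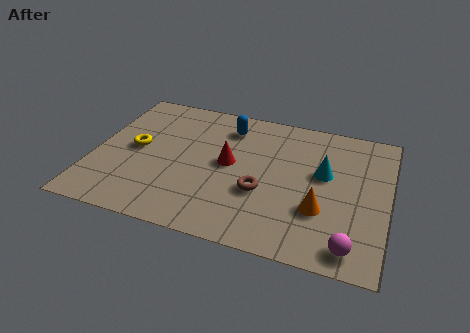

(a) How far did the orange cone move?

0.5

From (8.1, 1.9) to (7.8, 2.3), the orange cone covered √(0.3² + 0.4²) ≈ 0.5 units.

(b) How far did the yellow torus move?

2.5

The yellow torus moved from about (3.0, 5.5) to (1.4, 3.6), a distance of √(1.6² + 1.9²) ≈ 2.5.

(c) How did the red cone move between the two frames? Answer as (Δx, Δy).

(1.2, -0.3)

The red cone was at about (3.4, 4.0) and moved to about (4.6, 3.7).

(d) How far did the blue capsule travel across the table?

0.8

From (5.0, 5.0) to (4.4, 5.6), the blue capsule covered √(0.6² + 0.6²) ≈ 0.8 units.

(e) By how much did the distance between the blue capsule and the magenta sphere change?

+2.5

The distance was about 4.0 in the first image and 6.5 in the second, so they moved 2.5 units further apart.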